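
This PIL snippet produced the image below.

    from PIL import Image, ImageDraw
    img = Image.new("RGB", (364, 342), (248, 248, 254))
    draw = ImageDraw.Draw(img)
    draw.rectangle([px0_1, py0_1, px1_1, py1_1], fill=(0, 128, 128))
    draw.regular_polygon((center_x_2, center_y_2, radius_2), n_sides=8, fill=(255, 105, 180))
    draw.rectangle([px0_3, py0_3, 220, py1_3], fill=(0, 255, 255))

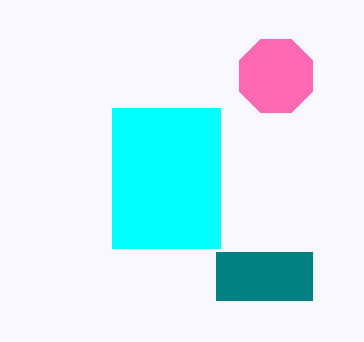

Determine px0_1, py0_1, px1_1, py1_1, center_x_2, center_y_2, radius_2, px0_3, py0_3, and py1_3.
px0_1 = 216; py0_1 = 252; px1_1 = 312; py1_1 = 300; center_x_2 = 276; center_y_2 = 76; radius_2 = 40; px0_3 = 112; py0_3 = 108; py1_3 = 248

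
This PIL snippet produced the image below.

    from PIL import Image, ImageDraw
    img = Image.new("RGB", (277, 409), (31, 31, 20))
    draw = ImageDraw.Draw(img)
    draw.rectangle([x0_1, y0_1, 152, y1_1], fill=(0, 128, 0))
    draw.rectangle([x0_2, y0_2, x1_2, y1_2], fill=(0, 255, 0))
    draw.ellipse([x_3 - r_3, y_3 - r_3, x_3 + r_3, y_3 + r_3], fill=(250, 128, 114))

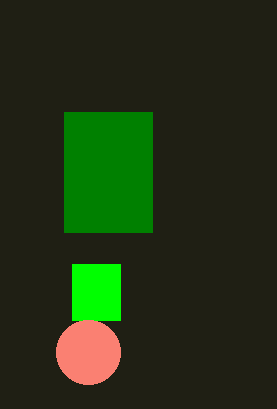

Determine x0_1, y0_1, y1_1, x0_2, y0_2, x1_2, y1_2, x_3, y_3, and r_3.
x0_1 = 64; y0_1 = 112; y1_1 = 232; x0_2 = 72; y0_2 = 264; x1_2 = 120; y1_2 = 320; x_3 = 88; y_3 = 352; r_3 = 32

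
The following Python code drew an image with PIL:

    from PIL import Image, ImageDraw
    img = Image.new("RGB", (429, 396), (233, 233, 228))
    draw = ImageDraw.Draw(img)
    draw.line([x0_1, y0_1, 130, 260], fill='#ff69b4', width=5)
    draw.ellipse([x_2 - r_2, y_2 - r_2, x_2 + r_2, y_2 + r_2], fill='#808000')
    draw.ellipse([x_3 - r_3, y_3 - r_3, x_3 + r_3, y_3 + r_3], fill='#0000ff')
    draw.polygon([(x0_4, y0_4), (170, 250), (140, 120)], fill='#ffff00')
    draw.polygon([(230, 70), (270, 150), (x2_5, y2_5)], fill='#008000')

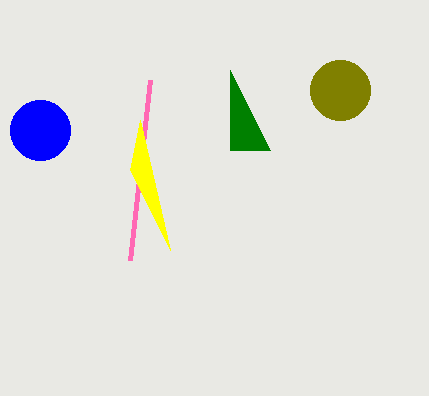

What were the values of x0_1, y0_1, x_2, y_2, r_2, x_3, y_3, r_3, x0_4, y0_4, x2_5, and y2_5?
x0_1 = 150, y0_1 = 80, x_2 = 340, y_2 = 90, r_2 = 30, x_3 = 40, y_3 = 130, r_3 = 30, x0_4 = 130, y0_4 = 170, x2_5 = 230, y2_5 = 150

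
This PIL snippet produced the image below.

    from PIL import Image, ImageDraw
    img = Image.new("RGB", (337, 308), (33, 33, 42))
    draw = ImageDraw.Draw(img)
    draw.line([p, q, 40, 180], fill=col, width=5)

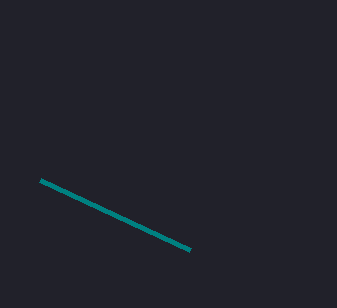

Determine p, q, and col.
p = 190
q = 250
col = 'teal'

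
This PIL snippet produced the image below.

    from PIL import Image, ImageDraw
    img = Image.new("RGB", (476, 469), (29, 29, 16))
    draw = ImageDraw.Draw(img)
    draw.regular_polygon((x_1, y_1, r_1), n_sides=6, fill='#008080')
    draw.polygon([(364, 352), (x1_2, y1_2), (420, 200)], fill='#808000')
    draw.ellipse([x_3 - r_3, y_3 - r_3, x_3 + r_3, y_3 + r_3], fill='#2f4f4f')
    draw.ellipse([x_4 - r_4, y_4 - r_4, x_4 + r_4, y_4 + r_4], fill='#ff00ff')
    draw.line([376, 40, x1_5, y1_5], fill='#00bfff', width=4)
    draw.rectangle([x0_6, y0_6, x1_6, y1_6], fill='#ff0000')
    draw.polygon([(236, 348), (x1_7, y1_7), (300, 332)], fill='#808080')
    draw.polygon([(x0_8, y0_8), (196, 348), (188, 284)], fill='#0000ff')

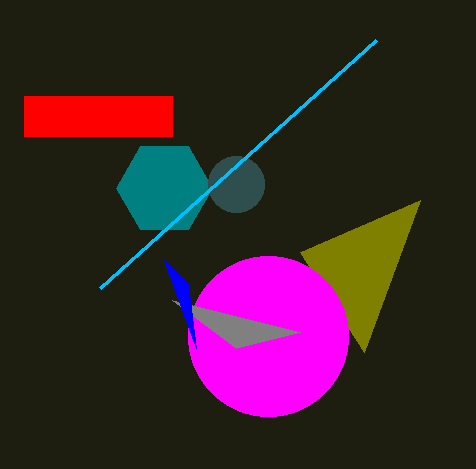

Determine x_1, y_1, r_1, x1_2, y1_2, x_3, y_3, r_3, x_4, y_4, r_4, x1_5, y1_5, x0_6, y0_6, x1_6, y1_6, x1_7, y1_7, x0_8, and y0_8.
x_1 = 164
y_1 = 188
r_1 = 48
x1_2 = 300
y1_2 = 252
x_3 = 236
y_3 = 184
r_3 = 28
x_4 = 268
y_4 = 336
r_4 = 80
x1_5 = 100
y1_5 = 288
x0_6 = 24
y0_6 = 96
x1_6 = 172
y1_6 = 136
x1_7 = 172
y1_7 = 300
x0_8 = 164
y0_8 = 260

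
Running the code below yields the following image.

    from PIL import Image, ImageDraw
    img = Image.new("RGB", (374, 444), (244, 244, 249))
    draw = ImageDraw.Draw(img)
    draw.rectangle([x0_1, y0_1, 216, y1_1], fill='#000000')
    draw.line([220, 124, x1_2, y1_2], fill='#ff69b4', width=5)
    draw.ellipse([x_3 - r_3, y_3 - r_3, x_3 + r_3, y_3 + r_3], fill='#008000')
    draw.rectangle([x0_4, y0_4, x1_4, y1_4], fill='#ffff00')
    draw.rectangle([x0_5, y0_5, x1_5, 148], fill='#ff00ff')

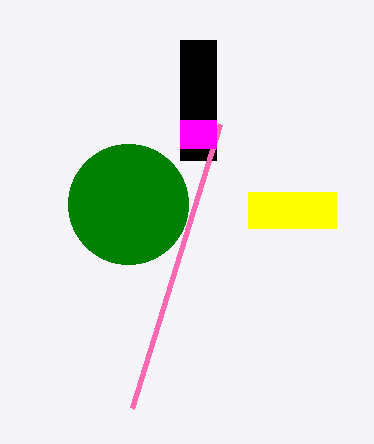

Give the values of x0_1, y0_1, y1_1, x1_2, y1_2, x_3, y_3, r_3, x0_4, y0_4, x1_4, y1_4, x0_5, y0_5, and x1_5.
x0_1 = 180, y0_1 = 40, y1_1 = 160, x1_2 = 132, y1_2 = 408, x_3 = 128, y_3 = 204, r_3 = 60, x0_4 = 248, y0_4 = 192, x1_4 = 336, y1_4 = 228, x0_5 = 180, y0_5 = 120, x1_5 = 216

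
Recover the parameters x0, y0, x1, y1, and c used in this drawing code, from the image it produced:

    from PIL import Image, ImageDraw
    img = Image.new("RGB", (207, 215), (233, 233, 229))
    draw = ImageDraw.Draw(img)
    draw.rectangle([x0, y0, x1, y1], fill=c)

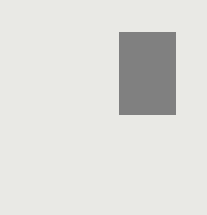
x0 = 119; y0 = 32; x1 = 175; y1 = 114; c = 'gray'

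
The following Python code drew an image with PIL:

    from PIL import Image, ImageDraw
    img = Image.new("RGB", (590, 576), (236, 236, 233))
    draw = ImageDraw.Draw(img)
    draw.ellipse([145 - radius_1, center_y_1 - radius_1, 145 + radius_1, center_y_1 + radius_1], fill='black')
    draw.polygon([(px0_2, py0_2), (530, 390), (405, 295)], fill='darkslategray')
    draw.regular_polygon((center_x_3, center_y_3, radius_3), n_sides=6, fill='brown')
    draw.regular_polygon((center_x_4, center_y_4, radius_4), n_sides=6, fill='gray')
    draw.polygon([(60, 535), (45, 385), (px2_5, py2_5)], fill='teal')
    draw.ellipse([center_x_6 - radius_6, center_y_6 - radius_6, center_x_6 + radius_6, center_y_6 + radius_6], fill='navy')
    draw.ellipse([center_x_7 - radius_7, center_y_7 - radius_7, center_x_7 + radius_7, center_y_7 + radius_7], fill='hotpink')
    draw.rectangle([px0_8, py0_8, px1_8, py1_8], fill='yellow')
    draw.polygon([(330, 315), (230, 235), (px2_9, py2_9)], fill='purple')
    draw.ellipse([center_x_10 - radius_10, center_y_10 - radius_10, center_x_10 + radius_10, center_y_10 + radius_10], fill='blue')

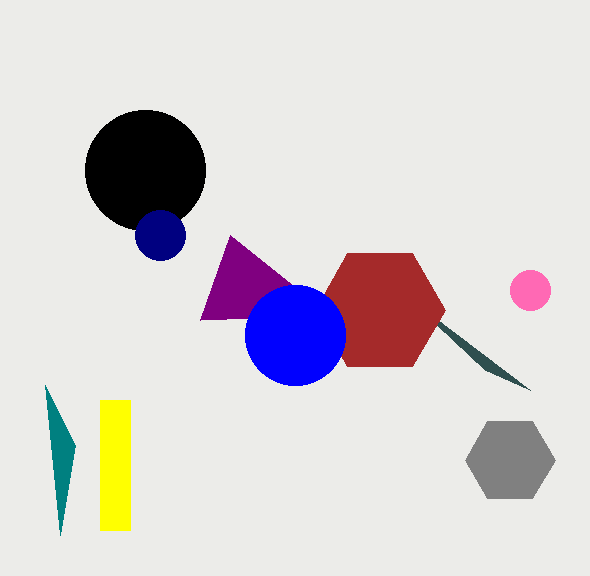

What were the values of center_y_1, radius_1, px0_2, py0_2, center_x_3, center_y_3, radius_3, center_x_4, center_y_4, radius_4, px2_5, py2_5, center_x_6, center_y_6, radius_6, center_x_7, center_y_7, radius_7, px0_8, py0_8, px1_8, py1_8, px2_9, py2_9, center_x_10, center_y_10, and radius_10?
center_y_1 = 170
radius_1 = 60
px0_2 = 485
py0_2 = 370
center_x_3 = 380
center_y_3 = 310
radius_3 = 65
center_x_4 = 510
center_y_4 = 460
radius_4 = 45
px2_5 = 75
py2_5 = 445
center_x_6 = 160
center_y_6 = 235
radius_6 = 25
center_x_7 = 530
center_y_7 = 290
radius_7 = 20
px0_8 = 100
py0_8 = 400
px1_8 = 130
py1_8 = 530
px2_9 = 200
py2_9 = 320
center_x_10 = 295
center_y_10 = 335
radius_10 = 50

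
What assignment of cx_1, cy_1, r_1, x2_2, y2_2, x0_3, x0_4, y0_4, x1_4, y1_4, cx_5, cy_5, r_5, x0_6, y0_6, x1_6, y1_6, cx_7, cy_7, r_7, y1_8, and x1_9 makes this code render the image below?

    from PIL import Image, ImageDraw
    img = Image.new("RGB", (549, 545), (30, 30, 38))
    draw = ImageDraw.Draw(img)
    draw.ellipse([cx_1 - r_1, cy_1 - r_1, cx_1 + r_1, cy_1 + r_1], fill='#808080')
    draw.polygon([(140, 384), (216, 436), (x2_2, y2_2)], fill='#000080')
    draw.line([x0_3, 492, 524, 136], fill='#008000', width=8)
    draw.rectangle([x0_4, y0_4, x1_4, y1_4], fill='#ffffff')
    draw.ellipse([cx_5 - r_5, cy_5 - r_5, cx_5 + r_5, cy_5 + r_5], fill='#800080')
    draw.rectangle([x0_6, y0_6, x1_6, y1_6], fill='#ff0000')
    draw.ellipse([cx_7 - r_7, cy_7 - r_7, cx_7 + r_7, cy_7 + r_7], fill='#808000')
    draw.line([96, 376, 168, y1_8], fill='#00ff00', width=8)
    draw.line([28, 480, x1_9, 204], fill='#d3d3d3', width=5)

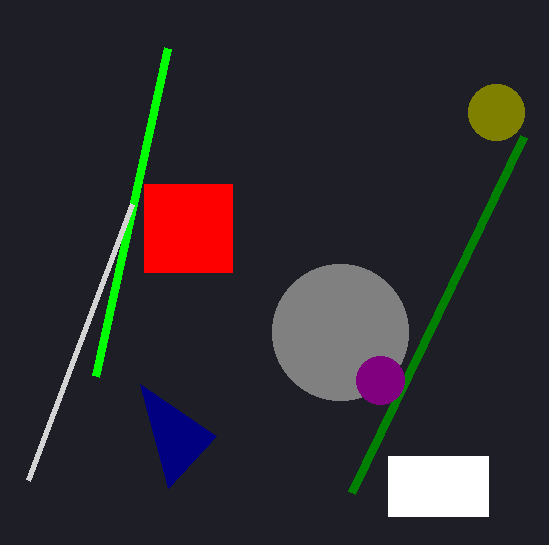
cx_1 = 340; cy_1 = 332; r_1 = 68; x2_2 = 168; y2_2 = 488; x0_3 = 352; x0_4 = 388; y0_4 = 456; x1_4 = 488; y1_4 = 516; cx_5 = 380; cy_5 = 380; r_5 = 24; x0_6 = 144; y0_6 = 184; x1_6 = 232; y1_6 = 272; cx_7 = 496; cy_7 = 112; r_7 = 28; y1_8 = 48; x1_9 = 132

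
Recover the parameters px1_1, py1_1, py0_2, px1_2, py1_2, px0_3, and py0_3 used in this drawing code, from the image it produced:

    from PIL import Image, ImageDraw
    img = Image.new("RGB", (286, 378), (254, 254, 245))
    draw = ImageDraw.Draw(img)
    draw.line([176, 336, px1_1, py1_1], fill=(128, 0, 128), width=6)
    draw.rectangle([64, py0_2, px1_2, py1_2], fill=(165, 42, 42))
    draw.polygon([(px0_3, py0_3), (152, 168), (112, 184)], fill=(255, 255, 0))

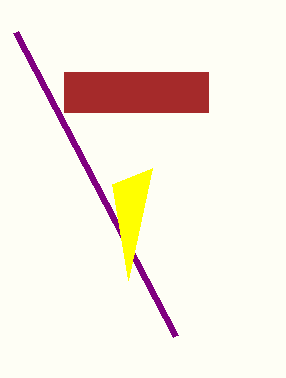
px1_1 = 16; py1_1 = 32; py0_2 = 72; px1_2 = 208; py1_2 = 112; px0_3 = 128; py0_3 = 280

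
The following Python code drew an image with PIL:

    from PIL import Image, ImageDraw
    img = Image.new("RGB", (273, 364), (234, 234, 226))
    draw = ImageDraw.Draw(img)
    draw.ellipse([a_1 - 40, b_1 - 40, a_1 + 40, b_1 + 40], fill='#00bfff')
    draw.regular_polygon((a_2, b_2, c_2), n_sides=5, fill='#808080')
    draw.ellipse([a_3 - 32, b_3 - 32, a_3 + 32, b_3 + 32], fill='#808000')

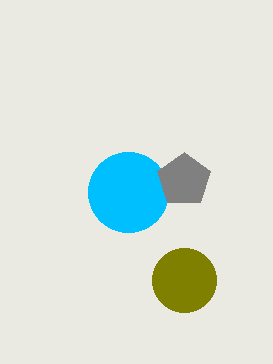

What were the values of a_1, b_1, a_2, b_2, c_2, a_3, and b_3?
a_1 = 128
b_1 = 192
a_2 = 184
b_2 = 180
c_2 = 28
a_3 = 184
b_3 = 280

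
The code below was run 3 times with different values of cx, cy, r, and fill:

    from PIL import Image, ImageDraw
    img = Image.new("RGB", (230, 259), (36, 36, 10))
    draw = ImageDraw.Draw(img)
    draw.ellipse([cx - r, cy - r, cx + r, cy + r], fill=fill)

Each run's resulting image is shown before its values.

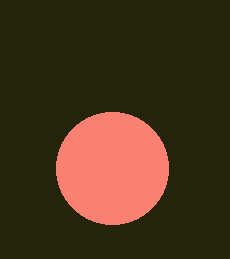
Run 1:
cx = 112
cy = 168
r = 56
fill = 'salmon'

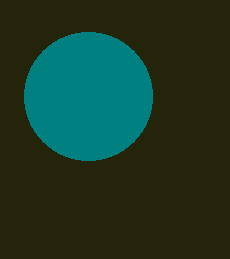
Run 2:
cx = 88, cy = 96, r = 64, fill = 'teal'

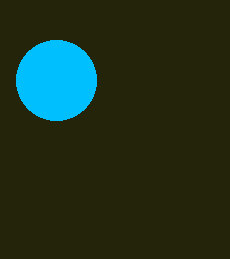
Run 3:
cx = 56
cy = 80
r = 40
fill = 'deepskyblue'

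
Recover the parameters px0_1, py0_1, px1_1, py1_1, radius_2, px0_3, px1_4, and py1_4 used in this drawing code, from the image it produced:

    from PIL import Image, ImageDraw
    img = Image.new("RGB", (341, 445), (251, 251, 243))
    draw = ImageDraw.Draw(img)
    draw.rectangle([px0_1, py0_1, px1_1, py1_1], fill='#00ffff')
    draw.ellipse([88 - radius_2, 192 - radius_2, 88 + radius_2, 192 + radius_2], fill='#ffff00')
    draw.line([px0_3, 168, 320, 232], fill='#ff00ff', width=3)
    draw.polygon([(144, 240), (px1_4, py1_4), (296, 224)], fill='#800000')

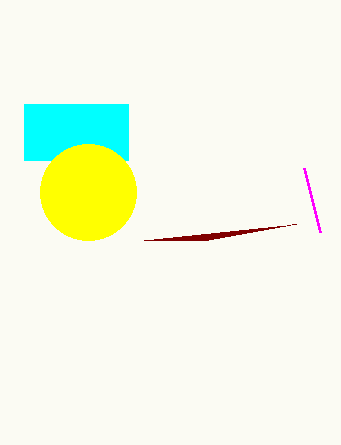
px0_1 = 24; py0_1 = 104; px1_1 = 128; py1_1 = 160; radius_2 = 48; px0_3 = 304; px1_4 = 208; py1_4 = 240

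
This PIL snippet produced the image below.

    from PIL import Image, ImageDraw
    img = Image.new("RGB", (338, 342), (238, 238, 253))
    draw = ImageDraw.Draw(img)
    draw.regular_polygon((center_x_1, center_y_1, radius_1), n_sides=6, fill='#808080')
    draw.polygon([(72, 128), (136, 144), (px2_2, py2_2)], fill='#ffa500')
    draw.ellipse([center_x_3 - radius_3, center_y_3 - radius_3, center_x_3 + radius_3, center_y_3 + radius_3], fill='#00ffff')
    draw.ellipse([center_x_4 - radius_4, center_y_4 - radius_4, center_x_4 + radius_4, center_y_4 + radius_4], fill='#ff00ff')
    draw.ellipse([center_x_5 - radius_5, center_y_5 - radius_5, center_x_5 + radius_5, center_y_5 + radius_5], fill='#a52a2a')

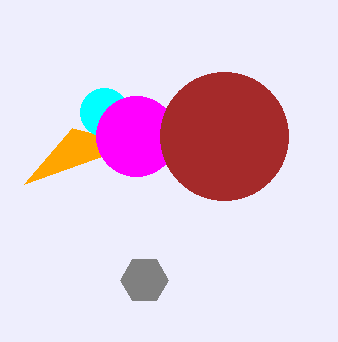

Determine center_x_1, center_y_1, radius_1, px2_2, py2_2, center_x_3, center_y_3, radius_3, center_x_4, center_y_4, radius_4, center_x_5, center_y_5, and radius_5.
center_x_1 = 144
center_y_1 = 280
radius_1 = 24
px2_2 = 24
py2_2 = 184
center_x_3 = 104
center_y_3 = 112
radius_3 = 24
center_x_4 = 136
center_y_4 = 136
radius_4 = 40
center_x_5 = 224
center_y_5 = 136
radius_5 = 64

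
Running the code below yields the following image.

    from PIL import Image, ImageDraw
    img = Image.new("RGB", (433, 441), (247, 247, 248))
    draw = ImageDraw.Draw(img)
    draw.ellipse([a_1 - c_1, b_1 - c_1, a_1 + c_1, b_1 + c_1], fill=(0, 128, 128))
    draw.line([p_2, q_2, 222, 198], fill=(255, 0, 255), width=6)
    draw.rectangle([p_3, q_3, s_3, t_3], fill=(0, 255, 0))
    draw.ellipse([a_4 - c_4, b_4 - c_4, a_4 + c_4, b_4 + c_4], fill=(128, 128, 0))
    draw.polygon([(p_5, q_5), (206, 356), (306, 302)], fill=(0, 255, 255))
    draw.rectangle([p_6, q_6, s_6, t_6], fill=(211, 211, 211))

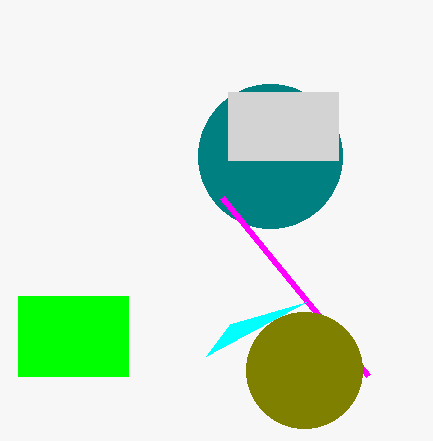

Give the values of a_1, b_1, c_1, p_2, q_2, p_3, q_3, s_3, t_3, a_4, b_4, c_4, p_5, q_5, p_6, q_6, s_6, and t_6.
a_1 = 270
b_1 = 156
c_1 = 72
p_2 = 368
q_2 = 376
p_3 = 18
q_3 = 296
s_3 = 128
t_3 = 376
a_4 = 304
b_4 = 370
c_4 = 58
p_5 = 230
q_5 = 324
p_6 = 228
q_6 = 92
s_6 = 338
t_6 = 160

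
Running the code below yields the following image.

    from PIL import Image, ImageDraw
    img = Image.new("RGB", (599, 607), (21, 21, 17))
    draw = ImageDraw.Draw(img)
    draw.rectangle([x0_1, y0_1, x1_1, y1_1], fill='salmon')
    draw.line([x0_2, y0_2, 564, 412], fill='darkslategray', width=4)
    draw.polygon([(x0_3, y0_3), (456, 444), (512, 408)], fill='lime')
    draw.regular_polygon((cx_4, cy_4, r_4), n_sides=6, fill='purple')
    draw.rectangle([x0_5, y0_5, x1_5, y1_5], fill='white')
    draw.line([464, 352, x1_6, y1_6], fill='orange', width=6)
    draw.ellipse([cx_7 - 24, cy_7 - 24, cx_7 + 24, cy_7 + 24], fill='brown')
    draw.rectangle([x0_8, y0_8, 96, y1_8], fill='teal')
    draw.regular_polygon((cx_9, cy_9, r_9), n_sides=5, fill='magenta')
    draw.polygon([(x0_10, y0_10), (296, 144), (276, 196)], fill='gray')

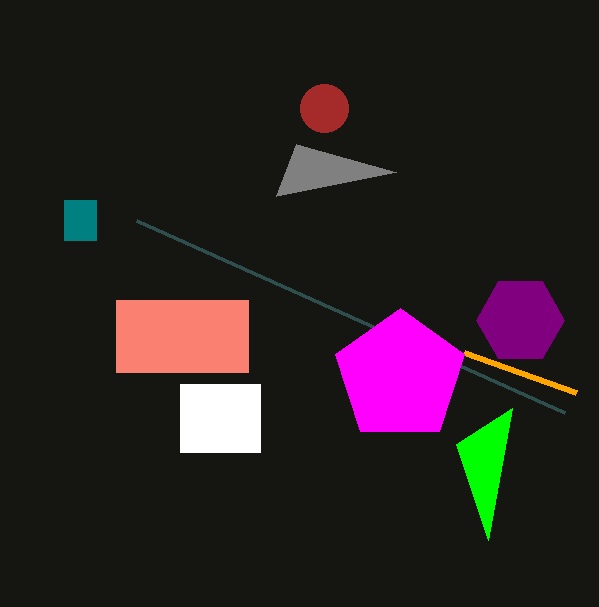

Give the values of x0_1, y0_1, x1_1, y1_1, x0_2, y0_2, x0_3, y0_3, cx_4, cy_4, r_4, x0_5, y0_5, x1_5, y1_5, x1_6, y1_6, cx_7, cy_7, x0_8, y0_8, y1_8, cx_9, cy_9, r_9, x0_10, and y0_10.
x0_1 = 116, y0_1 = 300, x1_1 = 248, y1_1 = 372, x0_2 = 136, y0_2 = 220, x0_3 = 488, y0_3 = 540, cx_4 = 520, cy_4 = 320, r_4 = 44, x0_5 = 180, y0_5 = 384, x1_5 = 260, y1_5 = 452, x1_6 = 576, y1_6 = 392, cx_7 = 324, cy_7 = 108, x0_8 = 64, y0_8 = 200, y1_8 = 240, cx_9 = 400, cy_9 = 376, r_9 = 68, x0_10 = 396, y0_10 = 172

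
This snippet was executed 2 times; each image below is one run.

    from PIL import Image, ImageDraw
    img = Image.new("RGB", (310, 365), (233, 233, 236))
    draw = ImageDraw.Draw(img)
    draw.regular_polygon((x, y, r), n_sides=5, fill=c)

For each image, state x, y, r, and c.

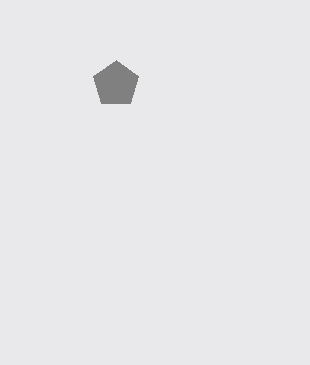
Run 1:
x = 116, y = 84, r = 24, c = 'gray'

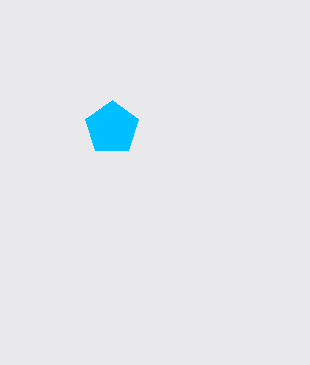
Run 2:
x = 112; y = 128; r = 28; c = 'deepskyblue'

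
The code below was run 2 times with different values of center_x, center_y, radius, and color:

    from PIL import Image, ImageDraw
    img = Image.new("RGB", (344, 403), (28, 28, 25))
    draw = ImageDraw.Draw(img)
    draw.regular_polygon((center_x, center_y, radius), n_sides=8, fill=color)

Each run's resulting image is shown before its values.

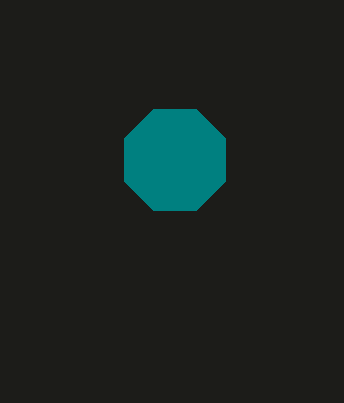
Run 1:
center_x = 175; center_y = 160; radius = 55; color = 'teal'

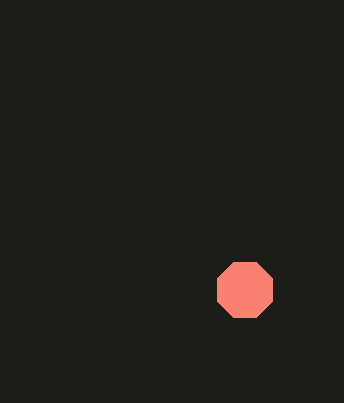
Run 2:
center_x = 245; center_y = 290; radius = 30; color = 'salmon'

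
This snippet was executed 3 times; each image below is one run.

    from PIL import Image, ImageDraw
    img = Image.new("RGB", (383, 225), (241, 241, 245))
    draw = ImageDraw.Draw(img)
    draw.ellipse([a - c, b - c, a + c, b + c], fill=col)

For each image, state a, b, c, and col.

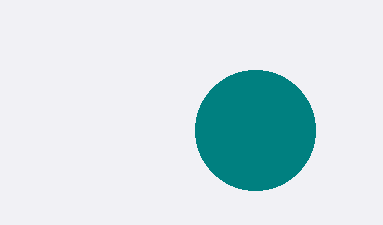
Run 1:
a = 255
b = 130
c = 60
col = 'teal'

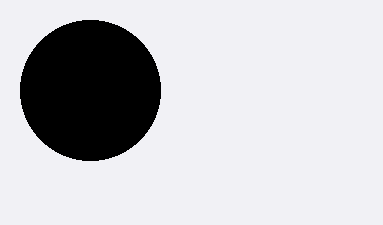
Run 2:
a = 90, b = 90, c = 70, col = 'black'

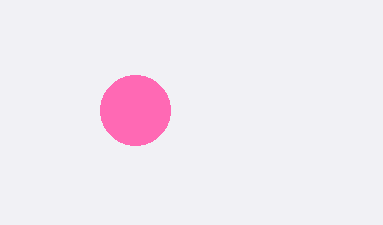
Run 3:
a = 135
b = 110
c = 35
col = 'hotpink'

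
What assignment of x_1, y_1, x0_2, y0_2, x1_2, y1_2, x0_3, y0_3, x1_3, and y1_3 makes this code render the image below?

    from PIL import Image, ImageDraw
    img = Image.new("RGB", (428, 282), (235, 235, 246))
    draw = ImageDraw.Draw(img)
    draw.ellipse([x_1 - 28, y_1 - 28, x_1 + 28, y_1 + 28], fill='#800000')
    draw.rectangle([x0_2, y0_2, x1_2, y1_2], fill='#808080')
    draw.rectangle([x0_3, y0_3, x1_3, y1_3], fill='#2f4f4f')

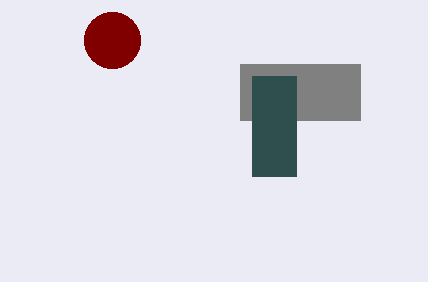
x_1 = 112, y_1 = 40, x0_2 = 240, y0_2 = 64, x1_2 = 360, y1_2 = 120, x0_3 = 252, y0_3 = 76, x1_3 = 296, y1_3 = 176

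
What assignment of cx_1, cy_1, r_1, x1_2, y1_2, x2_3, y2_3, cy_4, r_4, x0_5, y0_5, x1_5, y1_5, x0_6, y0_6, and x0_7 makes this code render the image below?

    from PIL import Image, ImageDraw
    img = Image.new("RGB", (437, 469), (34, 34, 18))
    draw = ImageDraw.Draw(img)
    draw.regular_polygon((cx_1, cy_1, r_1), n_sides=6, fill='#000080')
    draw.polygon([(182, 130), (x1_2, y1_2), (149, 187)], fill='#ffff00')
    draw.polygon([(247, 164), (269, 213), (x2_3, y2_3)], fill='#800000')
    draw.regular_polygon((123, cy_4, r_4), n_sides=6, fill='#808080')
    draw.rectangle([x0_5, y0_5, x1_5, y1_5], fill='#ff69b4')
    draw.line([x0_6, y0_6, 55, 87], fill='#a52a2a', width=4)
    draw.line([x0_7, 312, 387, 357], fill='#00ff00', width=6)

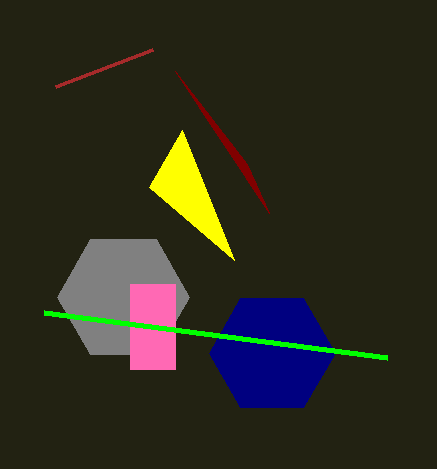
cx_1 = 272
cy_1 = 353
r_1 = 63
x1_2 = 234
y1_2 = 260
x2_3 = 175
y2_3 = 71
cy_4 = 297
r_4 = 66
x0_5 = 130
y0_5 = 284
x1_5 = 175
y1_5 = 369
x0_6 = 152
y0_6 = 50
x0_7 = 44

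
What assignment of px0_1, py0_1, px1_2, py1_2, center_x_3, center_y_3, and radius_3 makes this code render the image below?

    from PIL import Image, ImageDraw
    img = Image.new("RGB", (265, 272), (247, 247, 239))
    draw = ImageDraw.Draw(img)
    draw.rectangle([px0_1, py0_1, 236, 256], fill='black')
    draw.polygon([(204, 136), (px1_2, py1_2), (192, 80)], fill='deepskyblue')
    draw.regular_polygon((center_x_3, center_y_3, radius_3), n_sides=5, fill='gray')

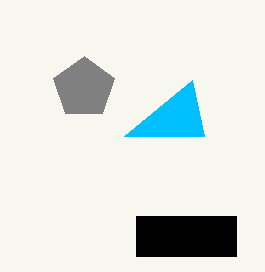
px0_1 = 136, py0_1 = 216, px1_2 = 124, py1_2 = 136, center_x_3 = 84, center_y_3 = 88, radius_3 = 32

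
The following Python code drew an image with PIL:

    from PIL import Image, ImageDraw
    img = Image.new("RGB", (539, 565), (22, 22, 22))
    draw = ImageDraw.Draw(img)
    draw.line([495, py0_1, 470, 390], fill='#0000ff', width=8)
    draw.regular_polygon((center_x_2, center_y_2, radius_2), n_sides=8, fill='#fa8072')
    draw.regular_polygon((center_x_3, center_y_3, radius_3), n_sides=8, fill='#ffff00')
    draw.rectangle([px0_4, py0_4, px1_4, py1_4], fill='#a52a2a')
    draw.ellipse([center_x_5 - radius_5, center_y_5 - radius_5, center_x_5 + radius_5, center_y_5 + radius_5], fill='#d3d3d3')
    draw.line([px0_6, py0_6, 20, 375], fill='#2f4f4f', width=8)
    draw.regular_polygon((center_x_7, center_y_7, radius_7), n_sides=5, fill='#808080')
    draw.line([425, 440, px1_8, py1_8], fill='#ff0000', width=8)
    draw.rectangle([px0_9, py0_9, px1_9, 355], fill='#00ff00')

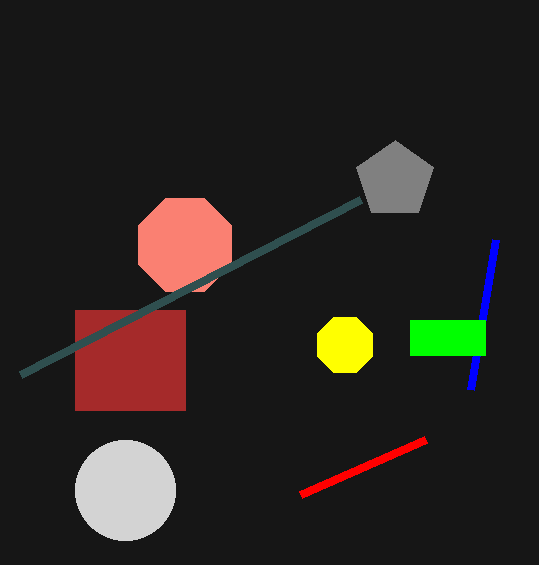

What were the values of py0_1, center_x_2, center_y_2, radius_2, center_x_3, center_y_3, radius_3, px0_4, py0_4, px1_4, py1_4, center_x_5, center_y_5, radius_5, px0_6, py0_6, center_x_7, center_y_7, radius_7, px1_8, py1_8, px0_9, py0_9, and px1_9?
py0_1 = 240; center_x_2 = 185; center_y_2 = 245; radius_2 = 50; center_x_3 = 345; center_y_3 = 345; radius_3 = 30; px0_4 = 75; py0_4 = 310; px1_4 = 185; py1_4 = 410; center_x_5 = 125; center_y_5 = 490; radius_5 = 50; px0_6 = 360; py0_6 = 200; center_x_7 = 395; center_y_7 = 180; radius_7 = 40; px1_8 = 300; py1_8 = 495; px0_9 = 410; py0_9 = 320; px1_9 = 485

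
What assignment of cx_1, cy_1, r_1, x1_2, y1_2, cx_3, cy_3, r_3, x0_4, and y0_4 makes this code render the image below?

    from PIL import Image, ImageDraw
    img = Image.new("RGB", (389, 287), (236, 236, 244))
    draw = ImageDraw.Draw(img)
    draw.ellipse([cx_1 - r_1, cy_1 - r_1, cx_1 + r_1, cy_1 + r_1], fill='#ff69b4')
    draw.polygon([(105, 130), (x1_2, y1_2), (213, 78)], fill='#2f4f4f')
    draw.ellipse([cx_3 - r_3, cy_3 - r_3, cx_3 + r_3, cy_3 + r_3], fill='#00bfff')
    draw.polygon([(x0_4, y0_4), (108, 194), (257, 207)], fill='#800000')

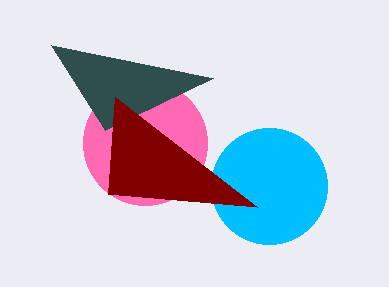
cx_1 = 145
cy_1 = 143
r_1 = 62
x1_2 = 51
y1_2 = 45
cx_3 = 269
cy_3 = 186
r_3 = 58
x0_4 = 115
y0_4 = 97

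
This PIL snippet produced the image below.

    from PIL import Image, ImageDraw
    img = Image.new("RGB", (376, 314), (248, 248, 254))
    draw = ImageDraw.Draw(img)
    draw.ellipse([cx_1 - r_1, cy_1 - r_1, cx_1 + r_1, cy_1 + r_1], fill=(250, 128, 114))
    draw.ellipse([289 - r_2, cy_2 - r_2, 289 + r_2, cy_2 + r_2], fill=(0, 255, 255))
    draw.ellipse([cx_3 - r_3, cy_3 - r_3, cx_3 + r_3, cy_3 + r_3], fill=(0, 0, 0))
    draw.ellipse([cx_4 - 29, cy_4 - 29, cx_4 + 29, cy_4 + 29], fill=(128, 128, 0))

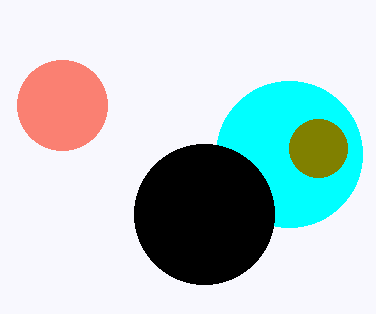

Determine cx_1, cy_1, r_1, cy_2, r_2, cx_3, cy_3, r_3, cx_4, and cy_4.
cx_1 = 62; cy_1 = 105; r_1 = 45; cy_2 = 154; r_2 = 73; cx_3 = 204; cy_3 = 214; r_3 = 70; cx_4 = 318; cy_4 = 148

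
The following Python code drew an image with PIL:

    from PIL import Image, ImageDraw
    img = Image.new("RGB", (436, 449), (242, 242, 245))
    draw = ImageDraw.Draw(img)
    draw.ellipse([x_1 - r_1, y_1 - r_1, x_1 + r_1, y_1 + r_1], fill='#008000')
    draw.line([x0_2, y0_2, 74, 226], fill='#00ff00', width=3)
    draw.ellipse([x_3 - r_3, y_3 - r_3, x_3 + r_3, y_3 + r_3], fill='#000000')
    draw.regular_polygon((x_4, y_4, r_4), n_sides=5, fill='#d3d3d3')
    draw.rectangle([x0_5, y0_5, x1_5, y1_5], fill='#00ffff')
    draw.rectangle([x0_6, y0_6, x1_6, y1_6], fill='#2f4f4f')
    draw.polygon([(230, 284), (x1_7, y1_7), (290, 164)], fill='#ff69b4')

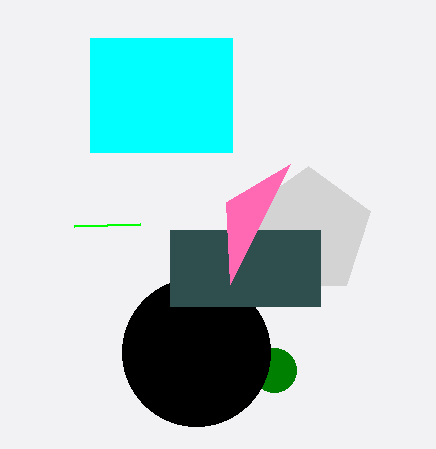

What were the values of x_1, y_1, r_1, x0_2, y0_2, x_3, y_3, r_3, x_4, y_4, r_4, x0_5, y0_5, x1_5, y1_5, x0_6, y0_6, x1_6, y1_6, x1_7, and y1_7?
x_1 = 274, y_1 = 370, r_1 = 22, x0_2 = 140, y0_2 = 224, x_3 = 196, y_3 = 352, r_3 = 74, x_4 = 308, y_4 = 232, r_4 = 66, x0_5 = 90, y0_5 = 38, x1_5 = 232, y1_5 = 152, x0_6 = 170, y0_6 = 230, x1_6 = 320, y1_6 = 306, x1_7 = 226, y1_7 = 202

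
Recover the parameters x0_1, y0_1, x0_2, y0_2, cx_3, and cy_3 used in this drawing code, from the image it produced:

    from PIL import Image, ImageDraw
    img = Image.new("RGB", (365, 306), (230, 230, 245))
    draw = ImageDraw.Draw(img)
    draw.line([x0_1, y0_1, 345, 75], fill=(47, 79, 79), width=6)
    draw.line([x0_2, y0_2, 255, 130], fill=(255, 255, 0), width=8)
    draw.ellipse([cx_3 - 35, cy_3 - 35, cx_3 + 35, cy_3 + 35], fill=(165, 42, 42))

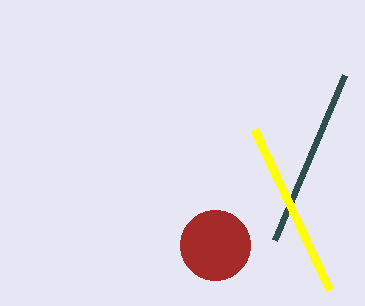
x0_1 = 275, y0_1 = 240, x0_2 = 330, y0_2 = 290, cx_3 = 215, cy_3 = 245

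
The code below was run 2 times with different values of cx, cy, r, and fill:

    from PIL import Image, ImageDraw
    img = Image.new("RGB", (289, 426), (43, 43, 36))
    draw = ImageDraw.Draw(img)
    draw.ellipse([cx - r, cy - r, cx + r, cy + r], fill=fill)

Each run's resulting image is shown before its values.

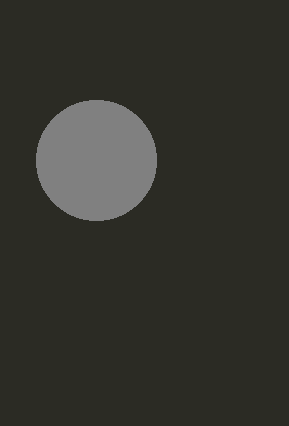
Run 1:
cx = 96, cy = 160, r = 60, fill = 'gray'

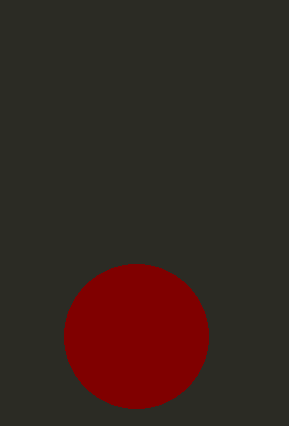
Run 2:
cx = 136; cy = 336; r = 72; fill = 'maroon'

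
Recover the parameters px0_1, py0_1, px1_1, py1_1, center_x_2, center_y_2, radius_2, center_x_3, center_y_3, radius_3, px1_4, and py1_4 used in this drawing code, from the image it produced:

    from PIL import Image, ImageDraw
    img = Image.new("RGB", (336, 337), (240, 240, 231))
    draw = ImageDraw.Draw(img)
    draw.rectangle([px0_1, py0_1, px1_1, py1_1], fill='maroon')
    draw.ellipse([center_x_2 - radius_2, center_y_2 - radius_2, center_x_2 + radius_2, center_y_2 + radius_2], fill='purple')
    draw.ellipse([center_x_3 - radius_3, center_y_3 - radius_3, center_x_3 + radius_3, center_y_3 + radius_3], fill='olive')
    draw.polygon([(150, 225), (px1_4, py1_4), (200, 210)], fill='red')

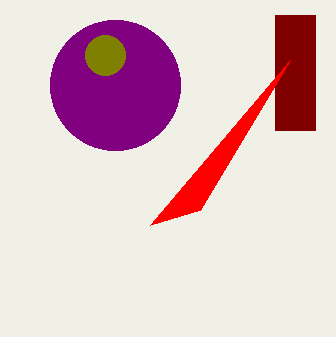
px0_1 = 275; py0_1 = 15; px1_1 = 315; py1_1 = 130; center_x_2 = 115; center_y_2 = 85; radius_2 = 65; center_x_3 = 105; center_y_3 = 55; radius_3 = 20; px1_4 = 290; py1_4 = 60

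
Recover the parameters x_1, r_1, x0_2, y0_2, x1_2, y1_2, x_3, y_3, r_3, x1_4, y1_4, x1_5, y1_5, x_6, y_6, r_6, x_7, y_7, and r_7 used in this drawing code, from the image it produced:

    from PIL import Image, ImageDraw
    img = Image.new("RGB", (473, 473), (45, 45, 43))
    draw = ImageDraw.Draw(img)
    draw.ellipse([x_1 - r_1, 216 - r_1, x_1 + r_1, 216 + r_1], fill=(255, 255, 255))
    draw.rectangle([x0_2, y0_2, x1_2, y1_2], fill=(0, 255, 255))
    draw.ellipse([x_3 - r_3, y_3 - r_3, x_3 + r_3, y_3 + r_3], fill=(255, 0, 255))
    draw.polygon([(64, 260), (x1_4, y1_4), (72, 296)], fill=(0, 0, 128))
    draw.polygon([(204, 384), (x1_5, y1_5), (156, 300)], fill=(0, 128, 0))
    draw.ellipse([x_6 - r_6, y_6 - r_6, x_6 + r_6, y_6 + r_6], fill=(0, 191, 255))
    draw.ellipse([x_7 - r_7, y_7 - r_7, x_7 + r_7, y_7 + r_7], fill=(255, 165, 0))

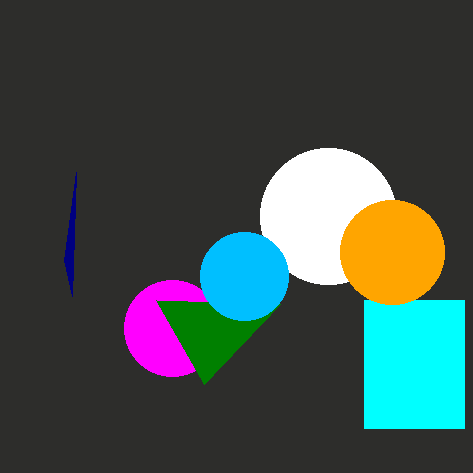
x_1 = 328
r_1 = 68
x0_2 = 364
y0_2 = 300
x1_2 = 464
y1_2 = 428
x_3 = 172
y_3 = 328
r_3 = 48
x1_4 = 76
y1_4 = 172
x1_5 = 280
y1_5 = 304
x_6 = 244
y_6 = 276
r_6 = 44
x_7 = 392
y_7 = 252
r_7 = 52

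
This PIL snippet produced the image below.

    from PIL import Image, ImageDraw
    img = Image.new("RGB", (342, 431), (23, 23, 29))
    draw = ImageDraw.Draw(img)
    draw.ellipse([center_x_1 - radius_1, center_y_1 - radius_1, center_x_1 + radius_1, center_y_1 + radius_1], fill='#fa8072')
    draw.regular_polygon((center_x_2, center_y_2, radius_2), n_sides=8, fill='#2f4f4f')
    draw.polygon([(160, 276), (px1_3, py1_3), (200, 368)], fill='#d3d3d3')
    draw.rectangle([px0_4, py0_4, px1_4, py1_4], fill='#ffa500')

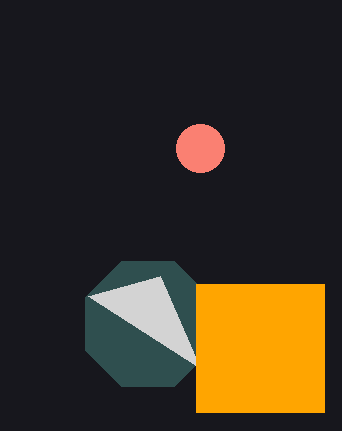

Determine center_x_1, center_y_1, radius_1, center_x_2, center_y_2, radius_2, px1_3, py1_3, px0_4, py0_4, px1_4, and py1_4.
center_x_1 = 200, center_y_1 = 148, radius_1 = 24, center_x_2 = 148, center_y_2 = 324, radius_2 = 68, px1_3 = 88, py1_3 = 296, px0_4 = 196, py0_4 = 284, px1_4 = 324, py1_4 = 412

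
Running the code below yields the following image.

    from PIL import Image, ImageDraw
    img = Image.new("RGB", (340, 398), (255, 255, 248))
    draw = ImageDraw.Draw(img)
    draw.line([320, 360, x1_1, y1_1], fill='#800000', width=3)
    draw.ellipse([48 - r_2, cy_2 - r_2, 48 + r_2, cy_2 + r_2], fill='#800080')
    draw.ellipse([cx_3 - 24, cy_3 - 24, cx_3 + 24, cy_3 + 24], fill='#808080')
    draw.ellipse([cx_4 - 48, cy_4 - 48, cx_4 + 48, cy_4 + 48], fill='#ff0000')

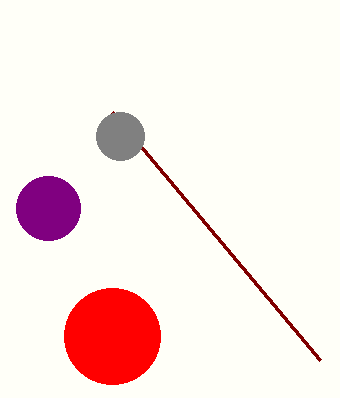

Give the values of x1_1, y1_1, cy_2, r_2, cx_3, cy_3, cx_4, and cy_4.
x1_1 = 112; y1_1 = 112; cy_2 = 208; r_2 = 32; cx_3 = 120; cy_3 = 136; cx_4 = 112; cy_4 = 336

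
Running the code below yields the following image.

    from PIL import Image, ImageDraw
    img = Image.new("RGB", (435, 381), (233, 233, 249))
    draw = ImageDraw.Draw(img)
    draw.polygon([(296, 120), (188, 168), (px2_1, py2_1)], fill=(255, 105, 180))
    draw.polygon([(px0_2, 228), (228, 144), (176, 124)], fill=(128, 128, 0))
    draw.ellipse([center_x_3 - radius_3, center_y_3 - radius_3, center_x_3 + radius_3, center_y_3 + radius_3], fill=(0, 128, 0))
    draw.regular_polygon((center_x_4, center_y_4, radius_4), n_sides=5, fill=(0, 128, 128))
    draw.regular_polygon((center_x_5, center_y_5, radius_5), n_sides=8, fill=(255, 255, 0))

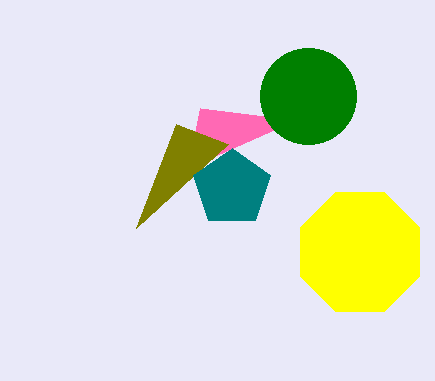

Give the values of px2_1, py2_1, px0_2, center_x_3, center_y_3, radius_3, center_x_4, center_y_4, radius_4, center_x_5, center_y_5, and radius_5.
px2_1 = 200, py2_1 = 108, px0_2 = 136, center_x_3 = 308, center_y_3 = 96, radius_3 = 48, center_x_4 = 232, center_y_4 = 188, radius_4 = 40, center_x_5 = 360, center_y_5 = 252, radius_5 = 64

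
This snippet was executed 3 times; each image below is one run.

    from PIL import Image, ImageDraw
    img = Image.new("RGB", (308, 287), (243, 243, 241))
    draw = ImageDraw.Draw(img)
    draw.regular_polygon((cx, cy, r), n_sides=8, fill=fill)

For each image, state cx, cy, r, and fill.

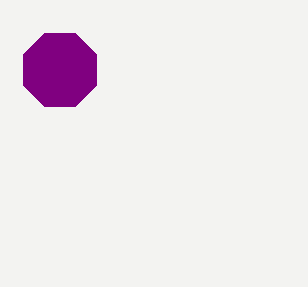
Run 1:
cx = 60, cy = 70, r = 40, fill = 'purple'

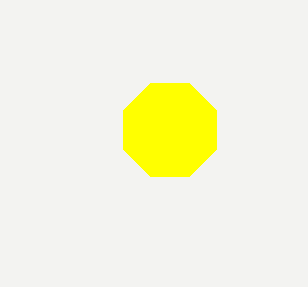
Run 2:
cx = 170, cy = 130, r = 50, fill = 'yellow'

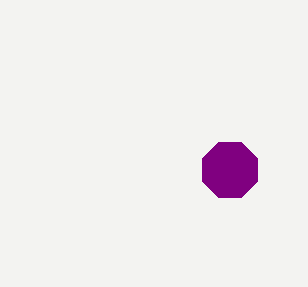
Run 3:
cx = 230
cy = 170
r = 30
fill = 'purple'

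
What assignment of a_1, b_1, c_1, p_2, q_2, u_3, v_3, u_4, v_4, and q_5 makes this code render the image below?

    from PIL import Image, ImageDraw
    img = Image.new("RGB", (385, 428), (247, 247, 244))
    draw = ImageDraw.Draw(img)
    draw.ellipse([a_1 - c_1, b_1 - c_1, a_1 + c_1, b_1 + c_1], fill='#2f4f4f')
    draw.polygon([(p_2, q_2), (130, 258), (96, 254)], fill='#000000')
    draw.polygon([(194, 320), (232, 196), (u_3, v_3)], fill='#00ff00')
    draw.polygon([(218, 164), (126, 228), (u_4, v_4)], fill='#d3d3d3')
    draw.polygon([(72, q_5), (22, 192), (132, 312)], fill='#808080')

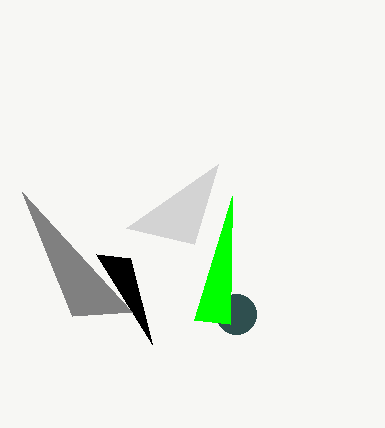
a_1 = 236
b_1 = 314
c_1 = 20
p_2 = 152
q_2 = 344
u_3 = 230
v_3 = 324
u_4 = 194
v_4 = 244
q_5 = 316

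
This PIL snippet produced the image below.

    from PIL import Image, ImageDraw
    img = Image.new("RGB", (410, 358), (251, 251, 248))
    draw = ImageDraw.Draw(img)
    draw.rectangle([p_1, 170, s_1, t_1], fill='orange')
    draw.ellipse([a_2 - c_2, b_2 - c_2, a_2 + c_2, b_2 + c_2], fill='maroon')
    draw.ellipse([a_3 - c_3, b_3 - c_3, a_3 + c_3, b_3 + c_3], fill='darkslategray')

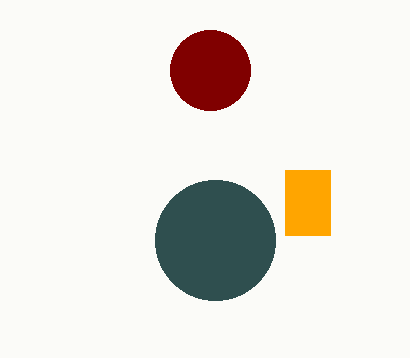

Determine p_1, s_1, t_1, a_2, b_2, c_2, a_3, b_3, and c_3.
p_1 = 285
s_1 = 330
t_1 = 235
a_2 = 210
b_2 = 70
c_2 = 40
a_3 = 215
b_3 = 240
c_3 = 60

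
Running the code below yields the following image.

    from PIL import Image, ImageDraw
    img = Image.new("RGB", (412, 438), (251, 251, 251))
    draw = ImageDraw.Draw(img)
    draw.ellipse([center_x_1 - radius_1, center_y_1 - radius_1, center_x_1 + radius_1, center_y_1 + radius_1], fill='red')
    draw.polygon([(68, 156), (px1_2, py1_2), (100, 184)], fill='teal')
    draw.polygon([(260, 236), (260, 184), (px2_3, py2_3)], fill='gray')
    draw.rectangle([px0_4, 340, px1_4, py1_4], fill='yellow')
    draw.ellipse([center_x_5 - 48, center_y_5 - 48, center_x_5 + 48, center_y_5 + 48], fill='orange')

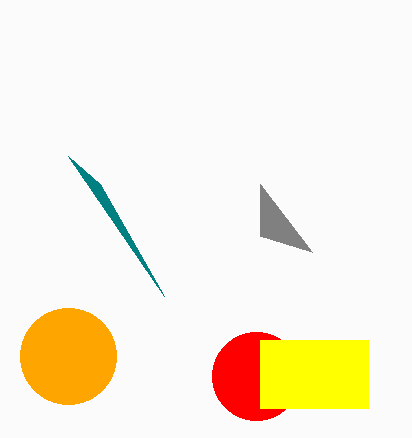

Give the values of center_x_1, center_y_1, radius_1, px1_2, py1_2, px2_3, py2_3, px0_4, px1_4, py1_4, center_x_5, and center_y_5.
center_x_1 = 256
center_y_1 = 376
radius_1 = 44
px1_2 = 164
py1_2 = 296
px2_3 = 312
py2_3 = 252
px0_4 = 260
px1_4 = 368
py1_4 = 408
center_x_5 = 68
center_y_5 = 356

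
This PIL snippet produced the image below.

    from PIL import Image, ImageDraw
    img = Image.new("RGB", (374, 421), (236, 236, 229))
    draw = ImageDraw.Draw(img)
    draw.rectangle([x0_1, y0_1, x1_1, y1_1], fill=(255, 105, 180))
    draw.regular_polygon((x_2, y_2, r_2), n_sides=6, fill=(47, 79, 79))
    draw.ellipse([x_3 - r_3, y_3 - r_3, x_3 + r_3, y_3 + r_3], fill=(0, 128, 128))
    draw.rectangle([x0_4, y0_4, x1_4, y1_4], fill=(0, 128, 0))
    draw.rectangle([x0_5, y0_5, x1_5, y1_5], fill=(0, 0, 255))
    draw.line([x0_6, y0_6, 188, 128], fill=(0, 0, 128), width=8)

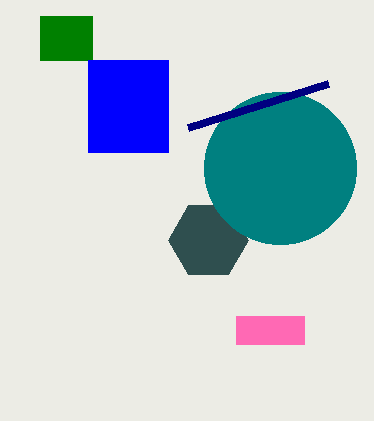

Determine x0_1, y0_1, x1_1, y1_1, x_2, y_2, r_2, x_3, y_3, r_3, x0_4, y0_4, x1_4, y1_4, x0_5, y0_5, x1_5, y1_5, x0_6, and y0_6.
x0_1 = 236, y0_1 = 316, x1_1 = 304, y1_1 = 344, x_2 = 208, y_2 = 240, r_2 = 40, x_3 = 280, y_3 = 168, r_3 = 76, x0_4 = 40, y0_4 = 16, x1_4 = 92, y1_4 = 60, x0_5 = 88, y0_5 = 60, x1_5 = 168, y1_5 = 152, x0_6 = 328, y0_6 = 84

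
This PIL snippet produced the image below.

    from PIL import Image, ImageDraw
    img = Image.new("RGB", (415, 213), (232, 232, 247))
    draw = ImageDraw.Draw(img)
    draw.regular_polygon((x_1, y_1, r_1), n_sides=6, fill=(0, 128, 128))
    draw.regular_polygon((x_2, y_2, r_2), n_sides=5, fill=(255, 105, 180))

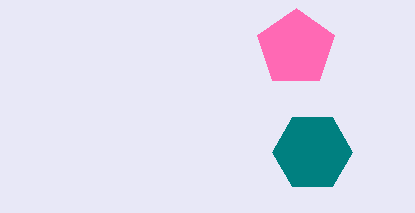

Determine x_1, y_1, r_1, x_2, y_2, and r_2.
x_1 = 312, y_1 = 152, r_1 = 40, x_2 = 296, y_2 = 48, r_2 = 40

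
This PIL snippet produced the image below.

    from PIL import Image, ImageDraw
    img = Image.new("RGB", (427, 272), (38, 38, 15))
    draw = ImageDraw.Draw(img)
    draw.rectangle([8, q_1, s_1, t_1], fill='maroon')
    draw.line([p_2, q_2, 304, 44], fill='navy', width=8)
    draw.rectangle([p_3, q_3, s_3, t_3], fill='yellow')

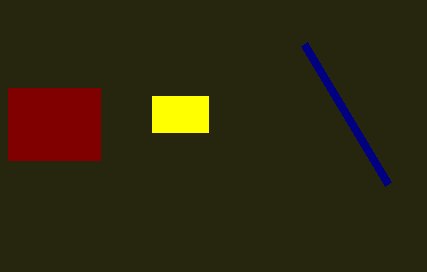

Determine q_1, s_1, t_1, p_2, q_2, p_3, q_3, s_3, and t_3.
q_1 = 88, s_1 = 100, t_1 = 160, p_2 = 388, q_2 = 184, p_3 = 152, q_3 = 96, s_3 = 208, t_3 = 132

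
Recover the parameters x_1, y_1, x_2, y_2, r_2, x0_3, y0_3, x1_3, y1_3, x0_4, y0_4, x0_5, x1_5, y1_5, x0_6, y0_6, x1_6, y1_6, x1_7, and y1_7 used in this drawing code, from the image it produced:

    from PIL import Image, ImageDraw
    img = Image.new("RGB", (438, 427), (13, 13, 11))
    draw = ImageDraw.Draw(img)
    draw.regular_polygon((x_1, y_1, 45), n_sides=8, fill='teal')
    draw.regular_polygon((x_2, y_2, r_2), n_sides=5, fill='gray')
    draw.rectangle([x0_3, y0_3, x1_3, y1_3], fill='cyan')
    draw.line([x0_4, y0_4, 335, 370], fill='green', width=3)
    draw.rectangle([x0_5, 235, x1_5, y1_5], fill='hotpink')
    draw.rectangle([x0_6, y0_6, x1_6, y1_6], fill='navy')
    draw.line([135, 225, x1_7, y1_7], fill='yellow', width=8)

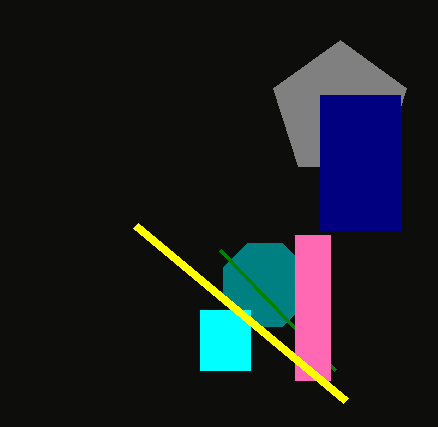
x_1 = 265, y_1 = 285, x_2 = 340, y_2 = 110, r_2 = 70, x0_3 = 200, y0_3 = 310, x1_3 = 250, y1_3 = 370, x0_4 = 220, y0_4 = 250, x0_5 = 295, x1_5 = 330, y1_5 = 380, x0_6 = 320, y0_6 = 95, x1_6 = 400, y1_6 = 230, x1_7 = 345, y1_7 = 400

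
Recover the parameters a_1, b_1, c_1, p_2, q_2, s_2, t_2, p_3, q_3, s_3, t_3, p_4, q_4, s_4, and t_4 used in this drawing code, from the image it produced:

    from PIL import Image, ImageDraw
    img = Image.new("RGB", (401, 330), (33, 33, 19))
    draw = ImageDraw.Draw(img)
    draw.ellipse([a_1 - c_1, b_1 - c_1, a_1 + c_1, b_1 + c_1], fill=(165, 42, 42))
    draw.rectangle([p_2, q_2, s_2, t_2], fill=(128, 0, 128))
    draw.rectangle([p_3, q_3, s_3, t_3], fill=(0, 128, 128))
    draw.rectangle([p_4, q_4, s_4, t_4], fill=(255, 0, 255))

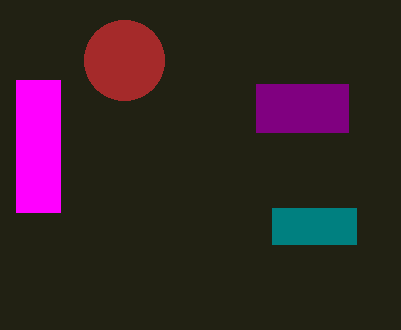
a_1 = 124
b_1 = 60
c_1 = 40
p_2 = 256
q_2 = 84
s_2 = 348
t_2 = 132
p_3 = 272
q_3 = 208
s_3 = 356
t_3 = 244
p_4 = 16
q_4 = 80
s_4 = 60
t_4 = 212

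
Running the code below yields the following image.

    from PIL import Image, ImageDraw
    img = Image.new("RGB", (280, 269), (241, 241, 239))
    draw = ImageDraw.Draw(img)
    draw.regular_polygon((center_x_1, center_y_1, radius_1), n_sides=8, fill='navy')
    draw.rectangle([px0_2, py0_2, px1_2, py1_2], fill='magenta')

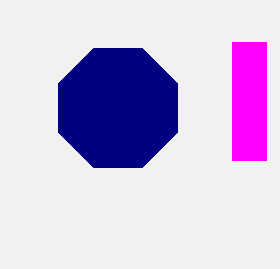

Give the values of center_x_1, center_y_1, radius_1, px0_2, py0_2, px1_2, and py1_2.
center_x_1 = 118; center_y_1 = 108; radius_1 = 64; px0_2 = 232; py0_2 = 42; px1_2 = 266; py1_2 = 160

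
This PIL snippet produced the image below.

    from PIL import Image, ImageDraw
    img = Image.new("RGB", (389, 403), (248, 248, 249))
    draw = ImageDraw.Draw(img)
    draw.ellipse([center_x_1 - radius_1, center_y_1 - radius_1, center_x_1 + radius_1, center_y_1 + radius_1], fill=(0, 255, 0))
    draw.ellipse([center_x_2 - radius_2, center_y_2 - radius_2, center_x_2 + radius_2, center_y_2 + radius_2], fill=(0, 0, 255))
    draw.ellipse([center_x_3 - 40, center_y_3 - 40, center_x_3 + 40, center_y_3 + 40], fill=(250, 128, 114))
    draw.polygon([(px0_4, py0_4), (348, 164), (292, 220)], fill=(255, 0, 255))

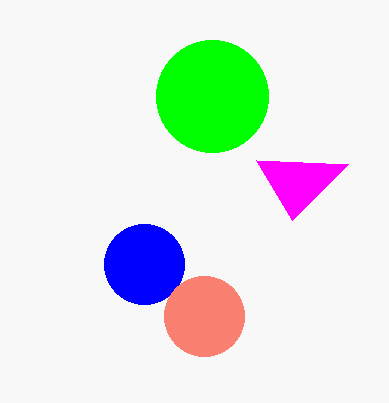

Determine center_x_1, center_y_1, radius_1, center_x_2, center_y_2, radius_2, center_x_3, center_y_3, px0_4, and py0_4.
center_x_1 = 212
center_y_1 = 96
radius_1 = 56
center_x_2 = 144
center_y_2 = 264
radius_2 = 40
center_x_3 = 204
center_y_3 = 316
px0_4 = 256
py0_4 = 160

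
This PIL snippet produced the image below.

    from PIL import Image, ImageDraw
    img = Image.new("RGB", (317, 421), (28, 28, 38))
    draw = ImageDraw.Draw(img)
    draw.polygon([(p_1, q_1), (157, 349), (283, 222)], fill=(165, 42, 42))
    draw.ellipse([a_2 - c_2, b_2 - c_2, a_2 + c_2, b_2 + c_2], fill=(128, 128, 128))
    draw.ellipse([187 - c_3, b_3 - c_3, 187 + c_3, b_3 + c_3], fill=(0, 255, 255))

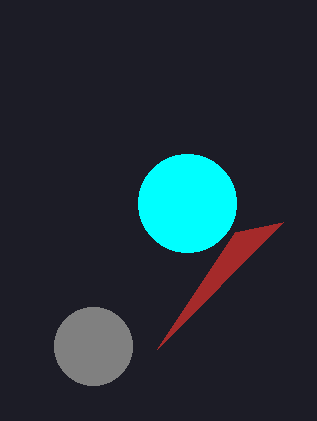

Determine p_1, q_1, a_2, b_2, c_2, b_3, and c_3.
p_1 = 235, q_1 = 232, a_2 = 93, b_2 = 346, c_2 = 39, b_3 = 203, c_3 = 49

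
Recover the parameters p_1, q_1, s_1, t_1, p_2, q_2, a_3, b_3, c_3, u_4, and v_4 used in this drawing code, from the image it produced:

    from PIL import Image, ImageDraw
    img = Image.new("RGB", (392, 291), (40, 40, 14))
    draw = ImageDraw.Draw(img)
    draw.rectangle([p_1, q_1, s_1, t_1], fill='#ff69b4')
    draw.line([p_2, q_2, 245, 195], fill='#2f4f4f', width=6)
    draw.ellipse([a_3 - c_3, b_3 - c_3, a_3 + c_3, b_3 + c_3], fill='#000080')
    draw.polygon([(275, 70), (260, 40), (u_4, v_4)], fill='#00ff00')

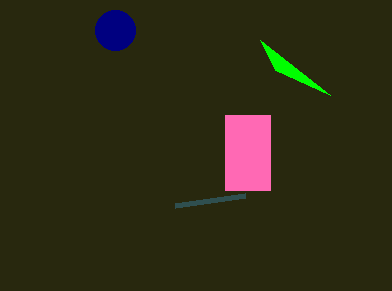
p_1 = 225
q_1 = 115
s_1 = 270
t_1 = 190
p_2 = 175
q_2 = 205
a_3 = 115
b_3 = 30
c_3 = 20
u_4 = 330
v_4 = 95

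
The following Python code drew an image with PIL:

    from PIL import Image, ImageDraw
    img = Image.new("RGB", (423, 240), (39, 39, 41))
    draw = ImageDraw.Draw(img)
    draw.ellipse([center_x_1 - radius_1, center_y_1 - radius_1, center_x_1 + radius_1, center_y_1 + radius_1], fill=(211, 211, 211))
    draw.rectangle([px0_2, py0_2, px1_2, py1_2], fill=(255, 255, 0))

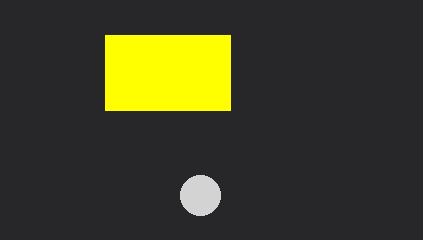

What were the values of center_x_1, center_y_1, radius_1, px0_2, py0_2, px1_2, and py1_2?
center_x_1 = 200, center_y_1 = 195, radius_1 = 20, px0_2 = 105, py0_2 = 35, px1_2 = 230, py1_2 = 110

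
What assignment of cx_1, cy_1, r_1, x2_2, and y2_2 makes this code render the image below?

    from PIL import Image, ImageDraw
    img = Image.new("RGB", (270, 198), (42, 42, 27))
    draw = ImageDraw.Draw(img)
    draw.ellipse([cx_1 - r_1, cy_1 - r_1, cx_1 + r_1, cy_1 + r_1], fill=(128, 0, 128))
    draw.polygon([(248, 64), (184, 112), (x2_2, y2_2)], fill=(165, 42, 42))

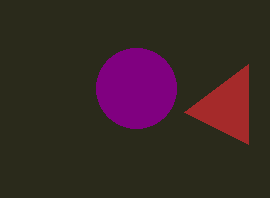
cx_1 = 136
cy_1 = 88
r_1 = 40
x2_2 = 248
y2_2 = 144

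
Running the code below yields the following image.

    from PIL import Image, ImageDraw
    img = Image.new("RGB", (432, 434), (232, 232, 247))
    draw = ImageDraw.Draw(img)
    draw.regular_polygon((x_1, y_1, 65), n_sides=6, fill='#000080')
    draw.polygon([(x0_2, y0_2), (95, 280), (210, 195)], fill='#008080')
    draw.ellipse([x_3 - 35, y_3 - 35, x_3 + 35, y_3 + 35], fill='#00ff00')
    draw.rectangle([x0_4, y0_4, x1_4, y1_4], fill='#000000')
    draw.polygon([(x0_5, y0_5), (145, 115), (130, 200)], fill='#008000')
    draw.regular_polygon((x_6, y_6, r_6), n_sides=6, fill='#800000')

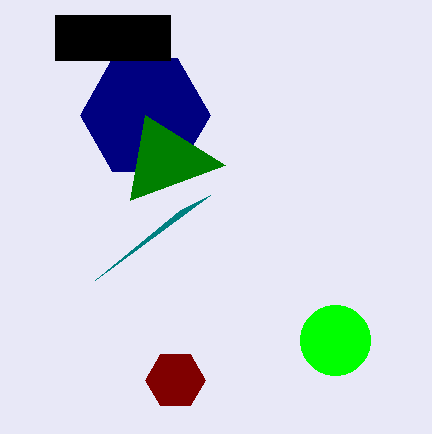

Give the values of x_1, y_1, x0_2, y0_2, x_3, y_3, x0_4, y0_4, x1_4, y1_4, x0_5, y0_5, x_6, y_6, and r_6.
x_1 = 145
y_1 = 115
x0_2 = 180
y0_2 = 210
x_3 = 335
y_3 = 340
x0_4 = 55
y0_4 = 15
x1_4 = 170
y1_4 = 60
x0_5 = 225
y0_5 = 165
x_6 = 175
y_6 = 380
r_6 = 30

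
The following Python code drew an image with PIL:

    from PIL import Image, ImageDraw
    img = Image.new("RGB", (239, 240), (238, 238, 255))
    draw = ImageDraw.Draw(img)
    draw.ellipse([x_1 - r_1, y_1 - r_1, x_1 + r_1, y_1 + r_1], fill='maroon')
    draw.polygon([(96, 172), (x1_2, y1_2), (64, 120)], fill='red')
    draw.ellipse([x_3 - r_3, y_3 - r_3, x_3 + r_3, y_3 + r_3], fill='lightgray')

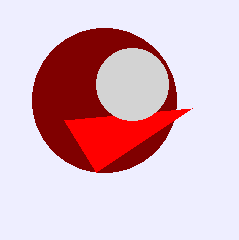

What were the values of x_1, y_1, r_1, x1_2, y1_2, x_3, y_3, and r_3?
x_1 = 104
y_1 = 100
r_1 = 72
x1_2 = 192
y1_2 = 108
x_3 = 132
y_3 = 84
r_3 = 36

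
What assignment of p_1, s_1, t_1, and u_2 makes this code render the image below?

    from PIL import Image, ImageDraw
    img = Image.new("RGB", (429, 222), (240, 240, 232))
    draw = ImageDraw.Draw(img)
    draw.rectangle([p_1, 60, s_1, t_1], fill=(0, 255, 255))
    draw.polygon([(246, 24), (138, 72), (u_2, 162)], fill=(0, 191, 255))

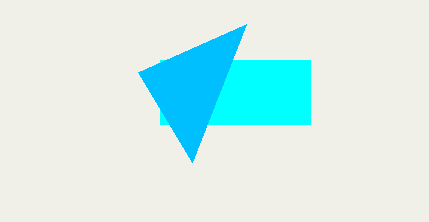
p_1 = 160; s_1 = 310; t_1 = 124; u_2 = 192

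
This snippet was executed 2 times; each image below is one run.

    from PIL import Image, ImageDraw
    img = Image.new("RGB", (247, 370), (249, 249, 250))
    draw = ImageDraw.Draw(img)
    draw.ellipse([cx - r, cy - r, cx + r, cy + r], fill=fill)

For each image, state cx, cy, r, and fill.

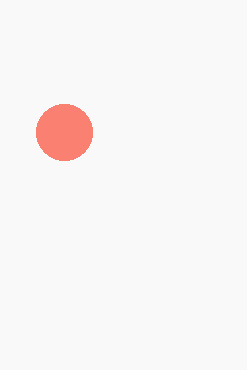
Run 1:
cx = 64
cy = 132
r = 28
fill = 'salmon'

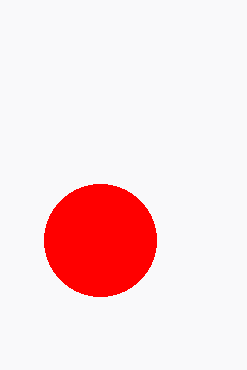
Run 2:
cx = 100, cy = 240, r = 56, fill = 'red'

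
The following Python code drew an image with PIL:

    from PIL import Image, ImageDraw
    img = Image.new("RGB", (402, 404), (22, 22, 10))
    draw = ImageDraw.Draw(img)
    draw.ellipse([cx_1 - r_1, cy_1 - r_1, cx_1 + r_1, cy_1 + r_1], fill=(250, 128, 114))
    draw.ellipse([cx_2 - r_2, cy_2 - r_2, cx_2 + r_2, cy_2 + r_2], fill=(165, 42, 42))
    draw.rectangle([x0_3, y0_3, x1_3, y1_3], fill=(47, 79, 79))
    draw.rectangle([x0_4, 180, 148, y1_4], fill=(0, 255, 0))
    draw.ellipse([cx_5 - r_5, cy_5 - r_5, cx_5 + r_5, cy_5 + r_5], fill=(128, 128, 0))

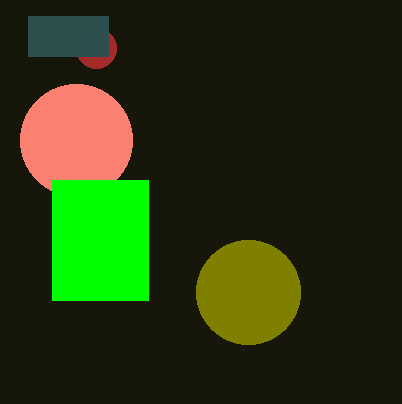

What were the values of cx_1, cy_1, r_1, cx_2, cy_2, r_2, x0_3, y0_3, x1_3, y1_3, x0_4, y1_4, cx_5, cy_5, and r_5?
cx_1 = 76
cy_1 = 140
r_1 = 56
cx_2 = 96
cy_2 = 48
r_2 = 20
x0_3 = 28
y0_3 = 16
x1_3 = 108
y1_3 = 56
x0_4 = 52
y1_4 = 300
cx_5 = 248
cy_5 = 292
r_5 = 52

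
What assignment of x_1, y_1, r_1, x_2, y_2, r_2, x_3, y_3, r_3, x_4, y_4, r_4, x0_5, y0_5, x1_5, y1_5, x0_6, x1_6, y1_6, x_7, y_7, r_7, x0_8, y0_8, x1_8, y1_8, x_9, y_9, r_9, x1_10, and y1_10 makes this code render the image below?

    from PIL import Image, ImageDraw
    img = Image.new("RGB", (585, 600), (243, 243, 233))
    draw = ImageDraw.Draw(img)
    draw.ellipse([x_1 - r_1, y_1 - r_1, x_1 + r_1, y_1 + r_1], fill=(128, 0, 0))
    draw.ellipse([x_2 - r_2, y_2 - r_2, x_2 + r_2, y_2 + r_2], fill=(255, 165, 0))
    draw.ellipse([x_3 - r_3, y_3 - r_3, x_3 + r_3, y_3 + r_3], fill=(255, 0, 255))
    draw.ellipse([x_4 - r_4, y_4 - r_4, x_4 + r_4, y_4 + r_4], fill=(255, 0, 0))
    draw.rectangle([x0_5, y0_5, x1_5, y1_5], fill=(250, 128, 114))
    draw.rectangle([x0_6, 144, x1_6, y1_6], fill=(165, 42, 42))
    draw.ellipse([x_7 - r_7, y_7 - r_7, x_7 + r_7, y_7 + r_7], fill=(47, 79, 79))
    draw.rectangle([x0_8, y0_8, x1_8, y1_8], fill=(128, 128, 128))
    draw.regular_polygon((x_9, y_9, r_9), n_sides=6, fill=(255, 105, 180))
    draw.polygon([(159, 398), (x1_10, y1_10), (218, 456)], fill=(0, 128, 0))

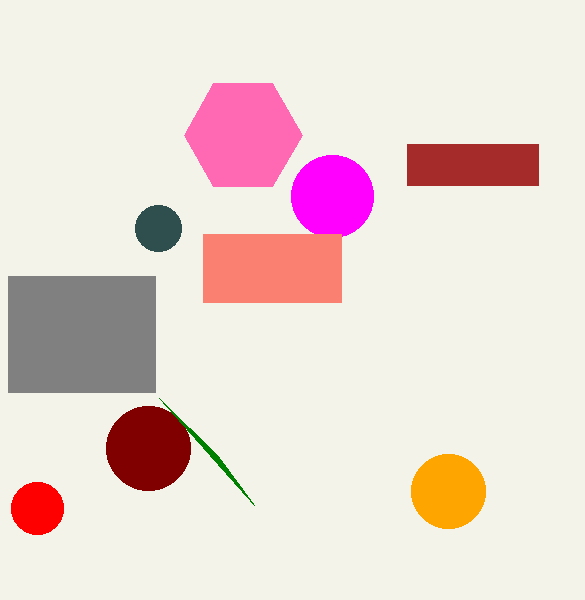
x_1 = 148; y_1 = 448; r_1 = 42; x_2 = 448; y_2 = 491; r_2 = 37; x_3 = 332; y_3 = 196; r_3 = 41; x_4 = 37; y_4 = 508; r_4 = 26; x0_5 = 203; y0_5 = 234; x1_5 = 341; y1_5 = 302; x0_6 = 407; x1_6 = 538; y1_6 = 185; x_7 = 158; y_7 = 228; r_7 = 23; x0_8 = 8; y0_8 = 276; x1_8 = 155; y1_8 = 392; x_9 = 243; y_9 = 135; r_9 = 59; x1_10 = 254; y1_10 = 505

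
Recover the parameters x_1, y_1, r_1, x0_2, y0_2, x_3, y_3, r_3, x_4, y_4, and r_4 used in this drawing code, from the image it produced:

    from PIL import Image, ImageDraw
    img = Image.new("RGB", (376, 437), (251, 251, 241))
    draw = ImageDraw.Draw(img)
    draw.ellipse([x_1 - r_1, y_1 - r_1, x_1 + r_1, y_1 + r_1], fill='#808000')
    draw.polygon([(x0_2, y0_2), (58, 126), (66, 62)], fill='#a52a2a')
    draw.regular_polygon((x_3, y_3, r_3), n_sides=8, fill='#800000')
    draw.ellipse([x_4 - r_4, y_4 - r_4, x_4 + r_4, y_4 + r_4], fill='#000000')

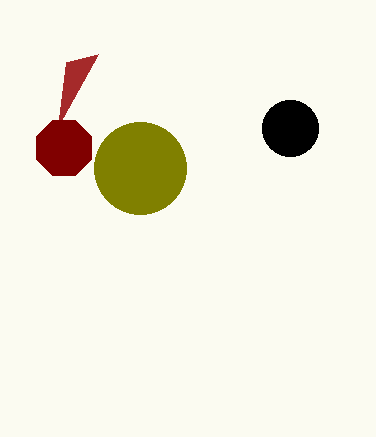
x_1 = 140
y_1 = 168
r_1 = 46
x0_2 = 98
y0_2 = 54
x_3 = 64
y_3 = 148
r_3 = 30
x_4 = 290
y_4 = 128
r_4 = 28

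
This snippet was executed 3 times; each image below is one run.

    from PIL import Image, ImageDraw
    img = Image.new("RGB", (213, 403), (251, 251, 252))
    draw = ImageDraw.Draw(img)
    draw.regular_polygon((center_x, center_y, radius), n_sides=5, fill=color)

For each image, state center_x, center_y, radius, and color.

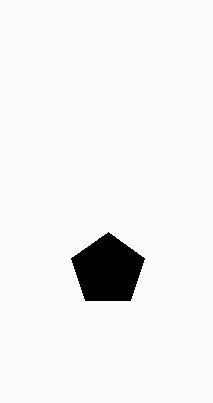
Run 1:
center_x = 108, center_y = 270, radius = 38, color = 'black'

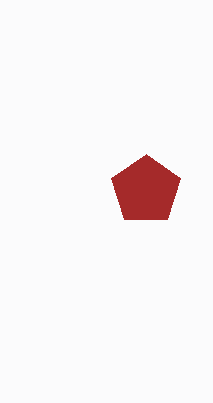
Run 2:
center_x = 146; center_y = 190; radius = 36; color = 'brown'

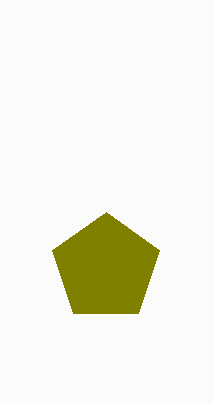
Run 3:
center_x = 106
center_y = 268
radius = 56
color = 'olive'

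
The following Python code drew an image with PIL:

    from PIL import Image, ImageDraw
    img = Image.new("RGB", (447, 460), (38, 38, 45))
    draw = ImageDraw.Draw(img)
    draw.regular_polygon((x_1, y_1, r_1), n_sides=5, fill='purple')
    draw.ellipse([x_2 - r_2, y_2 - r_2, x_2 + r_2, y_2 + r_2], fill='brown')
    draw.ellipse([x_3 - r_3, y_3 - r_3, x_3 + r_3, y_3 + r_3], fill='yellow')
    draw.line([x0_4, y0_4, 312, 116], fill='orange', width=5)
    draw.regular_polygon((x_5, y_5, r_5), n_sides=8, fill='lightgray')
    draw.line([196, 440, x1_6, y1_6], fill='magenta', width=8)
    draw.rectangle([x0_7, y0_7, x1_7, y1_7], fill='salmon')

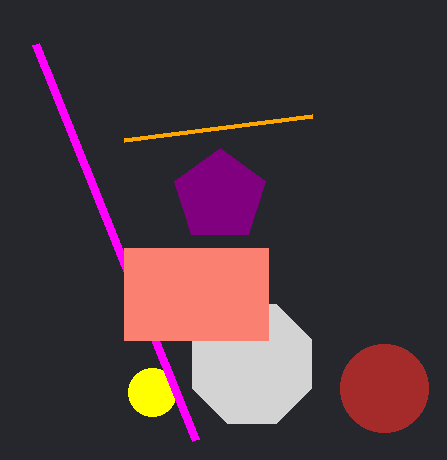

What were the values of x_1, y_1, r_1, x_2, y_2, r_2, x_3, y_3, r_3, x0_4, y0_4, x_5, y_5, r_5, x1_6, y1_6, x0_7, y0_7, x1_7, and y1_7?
x_1 = 220, y_1 = 196, r_1 = 48, x_2 = 384, y_2 = 388, r_2 = 44, x_3 = 152, y_3 = 392, r_3 = 24, x0_4 = 124, y0_4 = 140, x_5 = 252, y_5 = 364, r_5 = 64, x1_6 = 36, y1_6 = 44, x0_7 = 124, y0_7 = 248, x1_7 = 268, y1_7 = 340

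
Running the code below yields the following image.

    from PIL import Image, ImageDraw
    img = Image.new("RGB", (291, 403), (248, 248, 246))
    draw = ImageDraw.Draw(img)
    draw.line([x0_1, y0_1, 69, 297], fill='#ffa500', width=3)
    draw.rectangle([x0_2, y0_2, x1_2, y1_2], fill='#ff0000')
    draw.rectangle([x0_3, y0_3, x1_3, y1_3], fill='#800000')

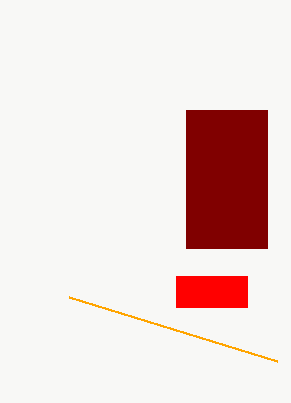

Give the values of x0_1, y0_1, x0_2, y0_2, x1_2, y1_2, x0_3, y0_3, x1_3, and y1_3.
x0_1 = 277, y0_1 = 361, x0_2 = 176, y0_2 = 276, x1_2 = 247, y1_2 = 307, x0_3 = 186, y0_3 = 110, x1_3 = 267, y1_3 = 248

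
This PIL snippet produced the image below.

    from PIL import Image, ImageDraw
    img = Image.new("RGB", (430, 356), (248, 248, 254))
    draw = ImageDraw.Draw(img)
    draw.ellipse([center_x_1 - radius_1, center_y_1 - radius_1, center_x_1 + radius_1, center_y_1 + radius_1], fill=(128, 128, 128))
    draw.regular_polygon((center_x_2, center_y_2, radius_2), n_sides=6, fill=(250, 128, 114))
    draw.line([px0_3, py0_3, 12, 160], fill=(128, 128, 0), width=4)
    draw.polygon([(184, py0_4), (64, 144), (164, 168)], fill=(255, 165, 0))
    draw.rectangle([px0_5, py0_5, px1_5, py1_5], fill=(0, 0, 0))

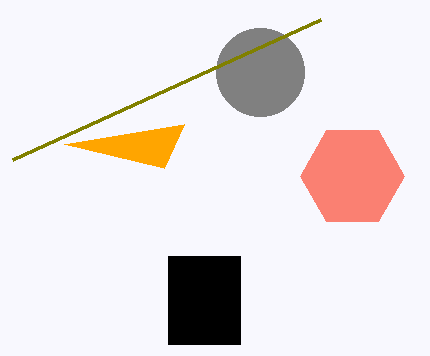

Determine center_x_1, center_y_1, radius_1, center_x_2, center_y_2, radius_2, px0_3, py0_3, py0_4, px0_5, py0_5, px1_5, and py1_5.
center_x_1 = 260, center_y_1 = 72, radius_1 = 44, center_x_2 = 352, center_y_2 = 176, radius_2 = 52, px0_3 = 320, py0_3 = 20, py0_4 = 124, px0_5 = 168, py0_5 = 256, px1_5 = 240, py1_5 = 344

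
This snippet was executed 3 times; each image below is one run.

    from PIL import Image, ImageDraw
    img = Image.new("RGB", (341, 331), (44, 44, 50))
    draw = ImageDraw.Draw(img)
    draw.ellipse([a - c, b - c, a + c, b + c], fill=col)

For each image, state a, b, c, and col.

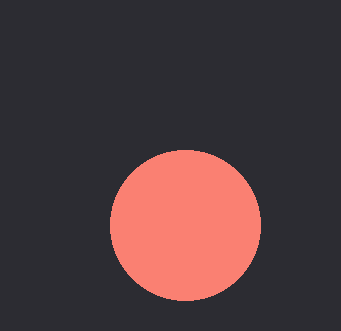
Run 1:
a = 185, b = 225, c = 75, col = 'salmon'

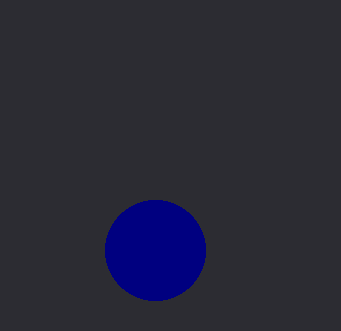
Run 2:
a = 155; b = 250; c = 50; col = 'navy'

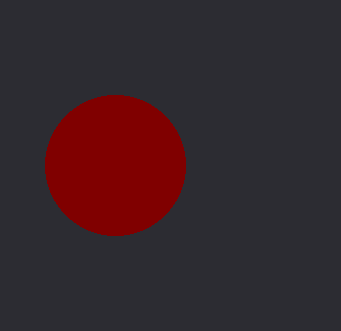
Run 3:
a = 115, b = 165, c = 70, col = 'maroon'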